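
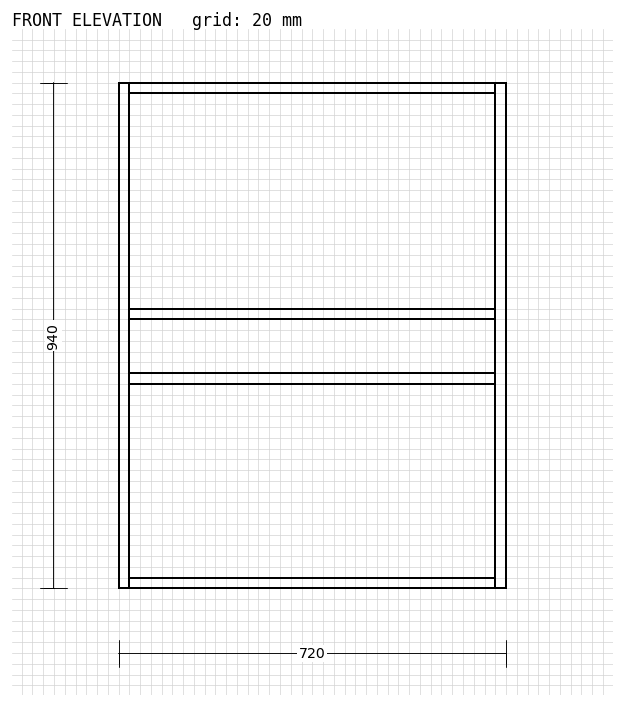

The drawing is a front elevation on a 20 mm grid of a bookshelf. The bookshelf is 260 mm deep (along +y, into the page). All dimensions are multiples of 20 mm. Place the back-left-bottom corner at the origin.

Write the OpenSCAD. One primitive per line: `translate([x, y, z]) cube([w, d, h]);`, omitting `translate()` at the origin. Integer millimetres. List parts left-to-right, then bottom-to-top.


cube([20, 260, 940]);
translate([20, 0, 0]) cube([680, 260, 20]);
translate([20, 0, 380]) cube([680, 260, 20]);
translate([20, 0, 500]) cube([680, 260, 20]);
translate([20, 0, 920]) cube([680, 260, 20]);
translate([700, 0, 0]) cube([20, 260, 940]);


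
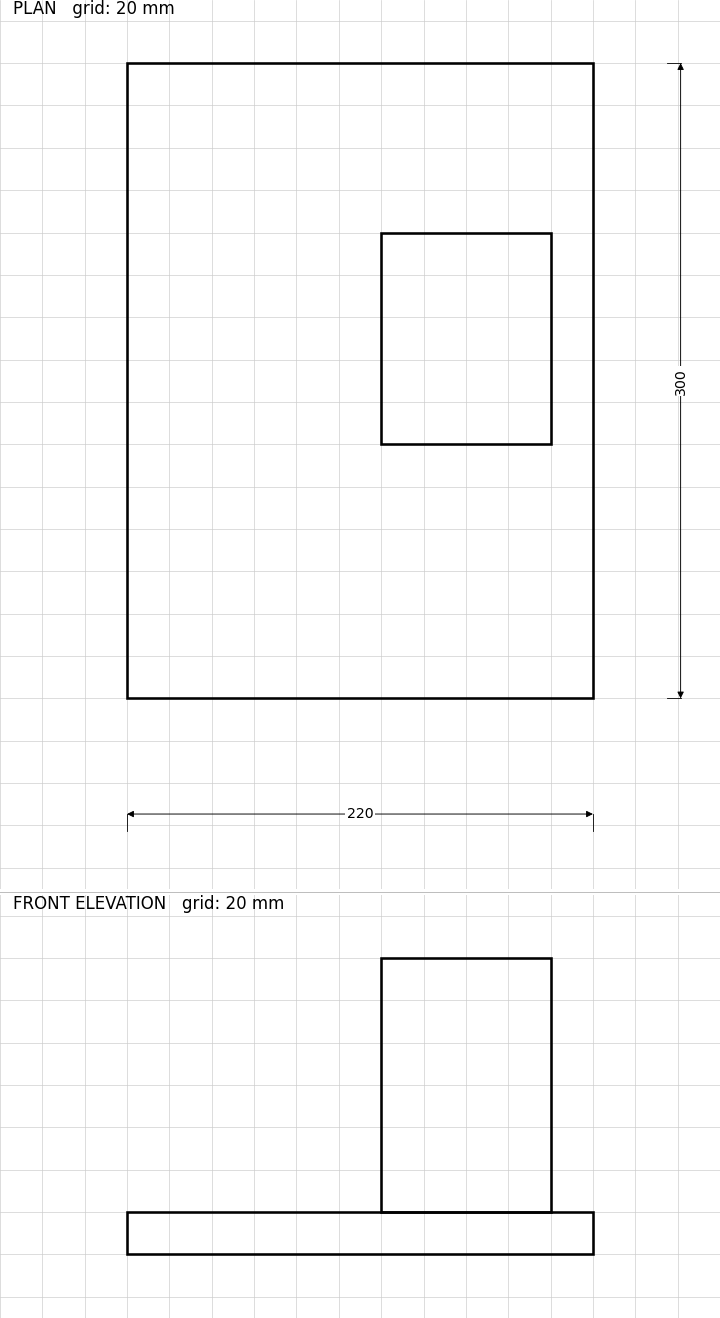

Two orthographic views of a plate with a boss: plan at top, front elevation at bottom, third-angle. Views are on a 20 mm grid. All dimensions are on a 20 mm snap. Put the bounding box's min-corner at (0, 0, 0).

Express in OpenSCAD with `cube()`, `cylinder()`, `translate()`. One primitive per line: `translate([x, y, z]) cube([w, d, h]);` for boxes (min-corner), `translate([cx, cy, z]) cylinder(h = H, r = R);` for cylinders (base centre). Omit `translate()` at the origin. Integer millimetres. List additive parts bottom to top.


cube([220, 300, 20]);
translate([120, 120, 20]) cube([80, 100, 120]);


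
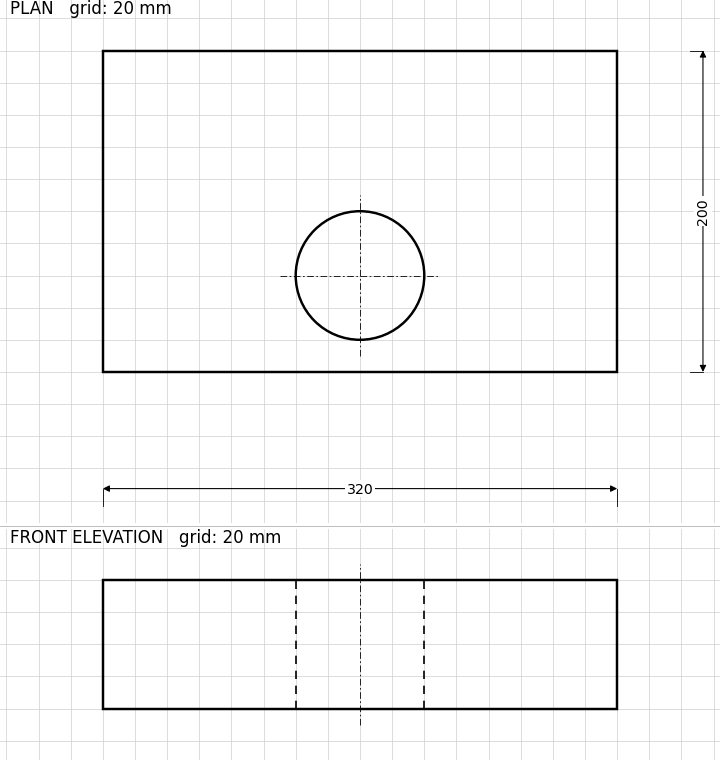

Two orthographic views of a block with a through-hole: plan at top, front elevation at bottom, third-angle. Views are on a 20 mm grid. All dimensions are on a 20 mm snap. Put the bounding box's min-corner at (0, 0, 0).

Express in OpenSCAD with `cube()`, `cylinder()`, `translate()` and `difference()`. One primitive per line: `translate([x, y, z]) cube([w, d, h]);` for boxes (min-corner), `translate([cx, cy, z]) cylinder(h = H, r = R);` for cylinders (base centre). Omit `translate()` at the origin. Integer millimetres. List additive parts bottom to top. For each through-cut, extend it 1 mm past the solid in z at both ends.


difference() {
  cube([320, 200, 80]);
  translate([160, 60, -1]) cylinder(h = 82, r = 40);
}


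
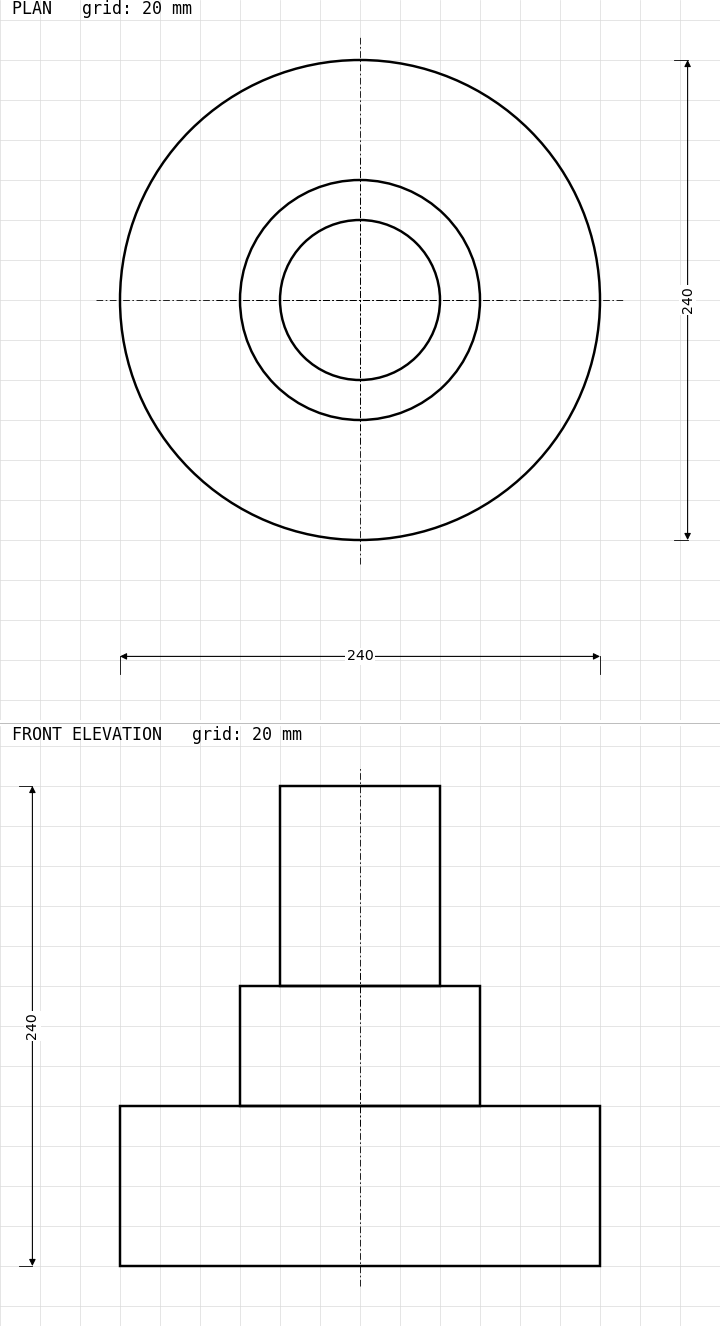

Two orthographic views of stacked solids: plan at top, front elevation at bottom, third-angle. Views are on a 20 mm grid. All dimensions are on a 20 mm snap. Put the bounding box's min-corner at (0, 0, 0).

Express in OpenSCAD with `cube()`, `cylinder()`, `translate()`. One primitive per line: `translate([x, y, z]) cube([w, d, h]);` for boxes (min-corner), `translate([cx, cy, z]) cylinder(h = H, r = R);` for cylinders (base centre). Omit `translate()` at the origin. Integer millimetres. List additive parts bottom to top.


translate([120, 120, 0]) cylinder(h = 80, r = 120);
translate([120, 120, 80]) cylinder(h = 60, r = 60);
translate([120, 120, 140]) cylinder(h = 100, r = 40);


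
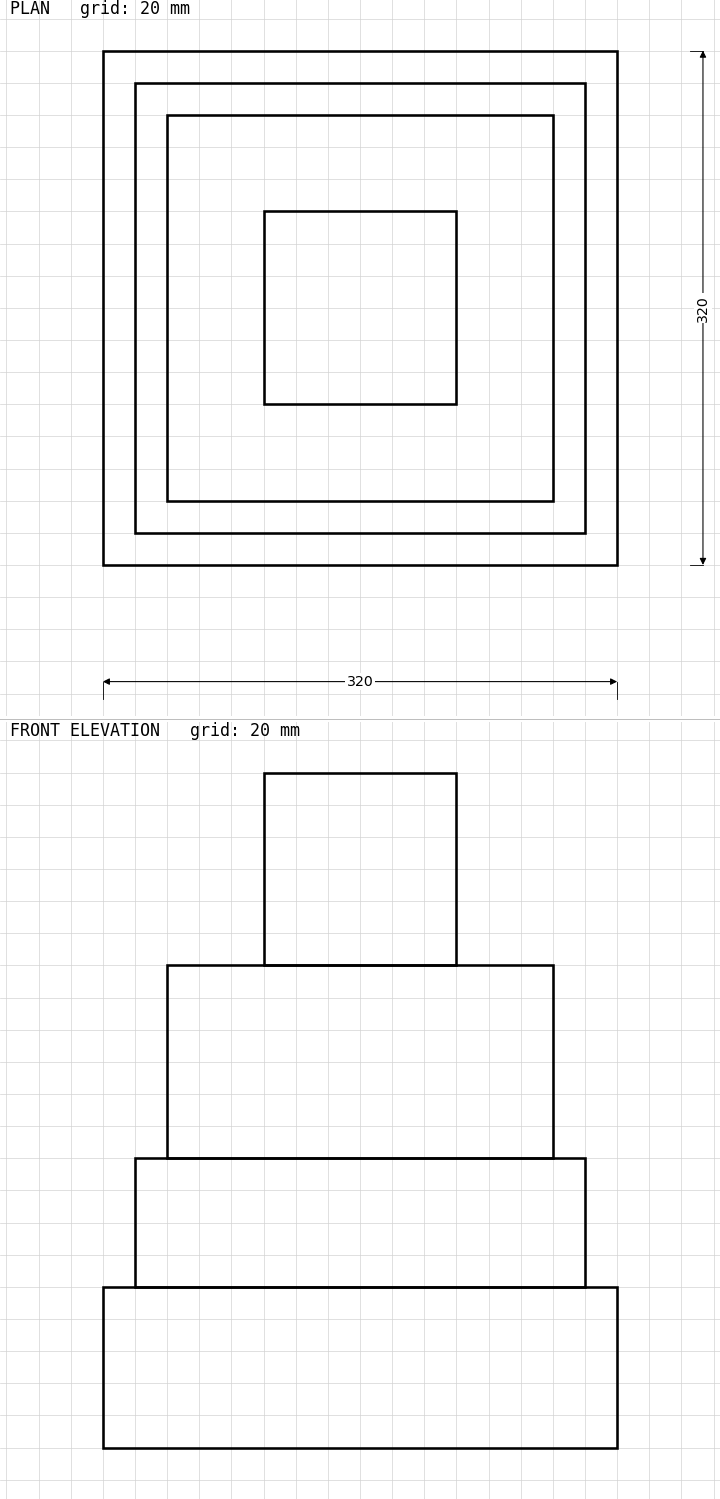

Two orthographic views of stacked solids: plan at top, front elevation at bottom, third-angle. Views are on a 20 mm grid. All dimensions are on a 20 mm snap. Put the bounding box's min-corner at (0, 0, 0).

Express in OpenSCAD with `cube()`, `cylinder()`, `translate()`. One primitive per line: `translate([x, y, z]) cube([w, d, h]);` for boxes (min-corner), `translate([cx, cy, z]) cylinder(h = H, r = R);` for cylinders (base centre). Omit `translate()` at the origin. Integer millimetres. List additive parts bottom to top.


cube([320, 320, 100]);
translate([20, 20, 100]) cube([280, 280, 80]);
translate([40, 40, 180]) cube([240, 240, 120]);
translate([100, 100, 300]) cube([120, 120, 120]);


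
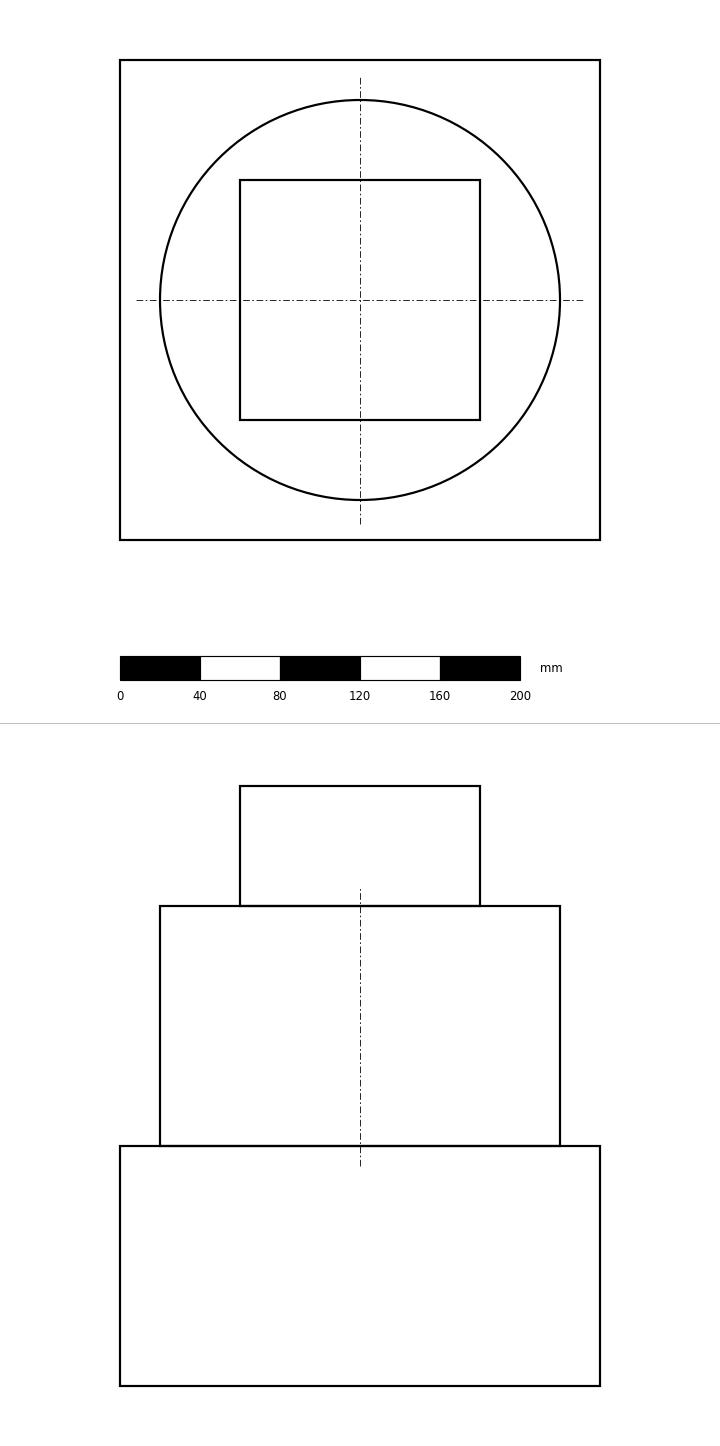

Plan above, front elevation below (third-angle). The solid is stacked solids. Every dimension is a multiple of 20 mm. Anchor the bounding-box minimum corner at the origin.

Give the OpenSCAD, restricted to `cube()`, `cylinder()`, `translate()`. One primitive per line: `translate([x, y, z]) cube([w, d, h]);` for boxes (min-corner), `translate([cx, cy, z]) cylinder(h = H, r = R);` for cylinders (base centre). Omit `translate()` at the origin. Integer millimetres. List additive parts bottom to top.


cube([240, 240, 120]);
translate([120, 120, 120]) cylinder(h = 120, r = 100);
translate([60, 60, 240]) cube([120, 120, 60]);


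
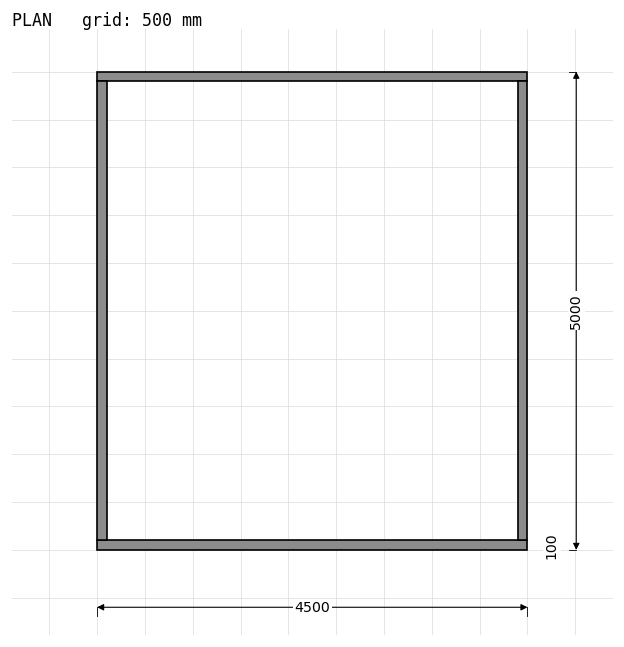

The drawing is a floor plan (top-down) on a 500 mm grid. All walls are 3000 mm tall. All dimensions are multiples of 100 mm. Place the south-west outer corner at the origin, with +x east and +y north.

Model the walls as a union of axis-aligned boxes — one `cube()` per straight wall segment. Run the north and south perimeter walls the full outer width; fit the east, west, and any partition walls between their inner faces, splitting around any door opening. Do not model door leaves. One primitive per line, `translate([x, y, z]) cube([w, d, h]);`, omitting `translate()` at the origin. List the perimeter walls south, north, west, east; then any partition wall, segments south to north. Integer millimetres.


cube([4500, 100, 3000]);
translate([0, 4900, 0]) cube([4500, 100, 3000]);
translate([0, 100, 0]) cube([100, 4800, 3000]);
translate([4400, 100, 0]) cube([100, 4800, 3000]);


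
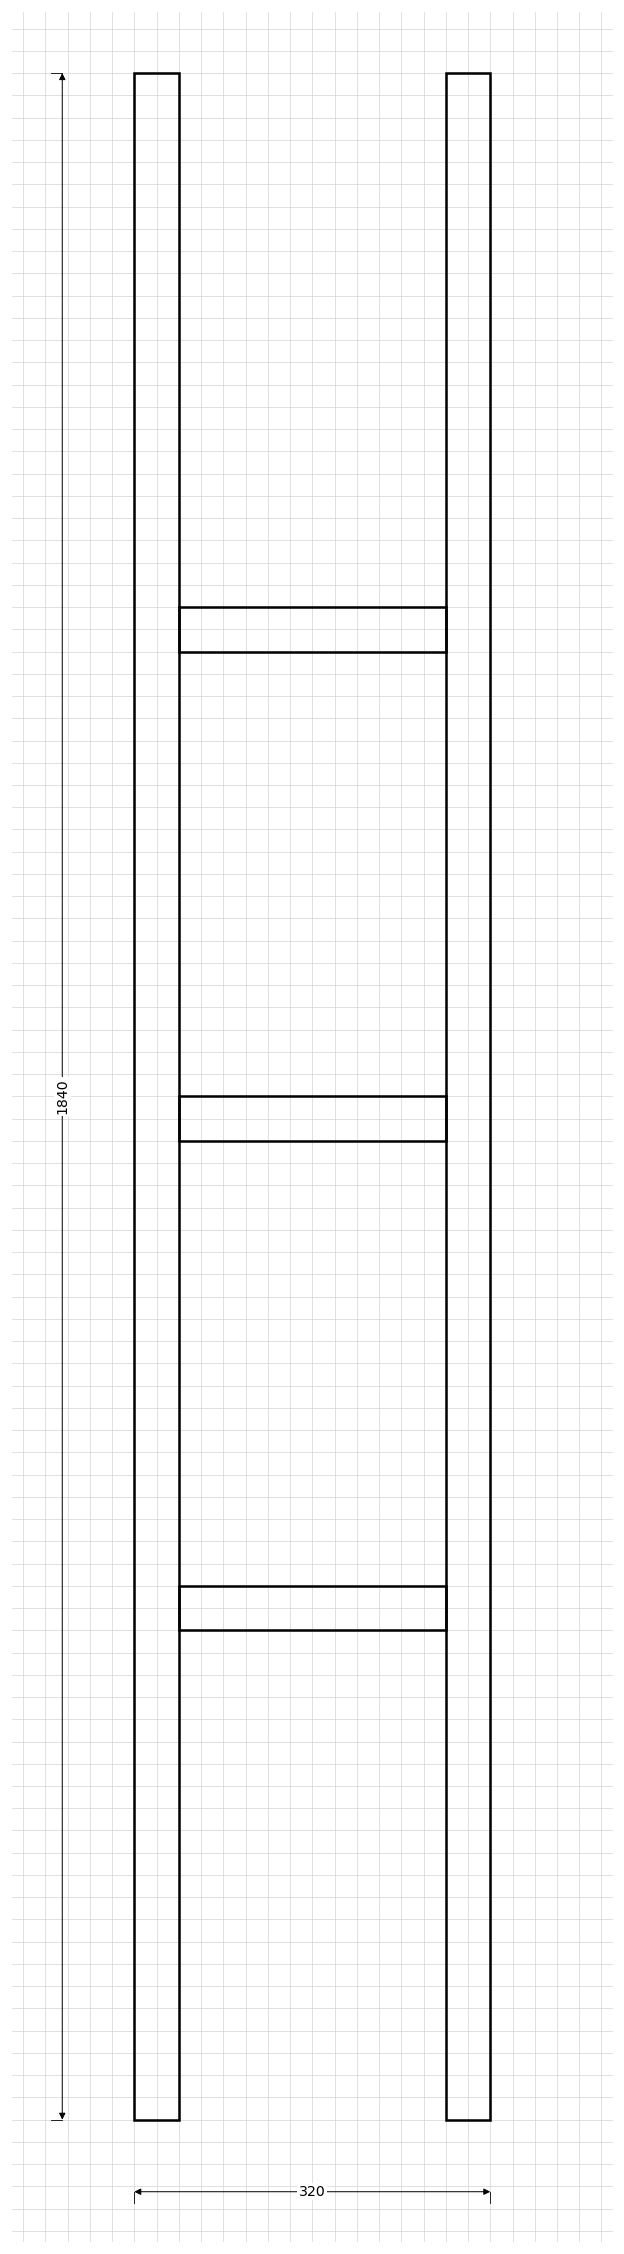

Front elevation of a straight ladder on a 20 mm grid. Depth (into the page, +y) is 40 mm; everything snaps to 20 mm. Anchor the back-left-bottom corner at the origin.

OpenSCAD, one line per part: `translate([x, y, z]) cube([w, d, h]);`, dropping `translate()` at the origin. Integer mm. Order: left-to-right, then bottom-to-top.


cube([40, 40, 1840]);
translate([40, 0, 440]) cube([240, 40, 40]);
translate([40, 0, 880]) cube([240, 40, 40]);
translate([40, 0, 1320]) cube([240, 40, 40]);
translate([280, 0, 0]) cube([40, 40, 1840]);


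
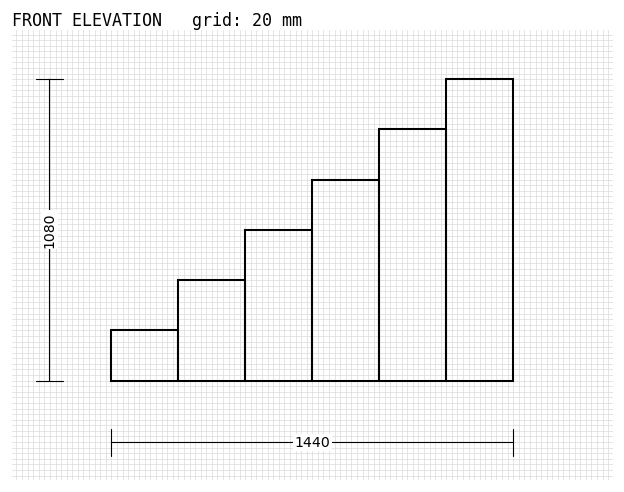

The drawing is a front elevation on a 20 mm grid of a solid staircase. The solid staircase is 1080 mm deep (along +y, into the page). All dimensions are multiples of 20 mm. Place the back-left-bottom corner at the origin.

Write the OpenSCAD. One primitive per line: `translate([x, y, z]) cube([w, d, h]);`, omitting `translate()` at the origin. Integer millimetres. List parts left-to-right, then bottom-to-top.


cube([240, 1080, 180]);
translate([240, 0, 0]) cube([240, 1080, 360]);
translate([480, 0, 0]) cube([240, 1080, 540]);
translate([720, 0, 0]) cube([240, 1080, 720]);
translate([960, 0, 0]) cube([240, 1080, 900]);
translate([1200, 0, 0]) cube([240, 1080, 1080]);


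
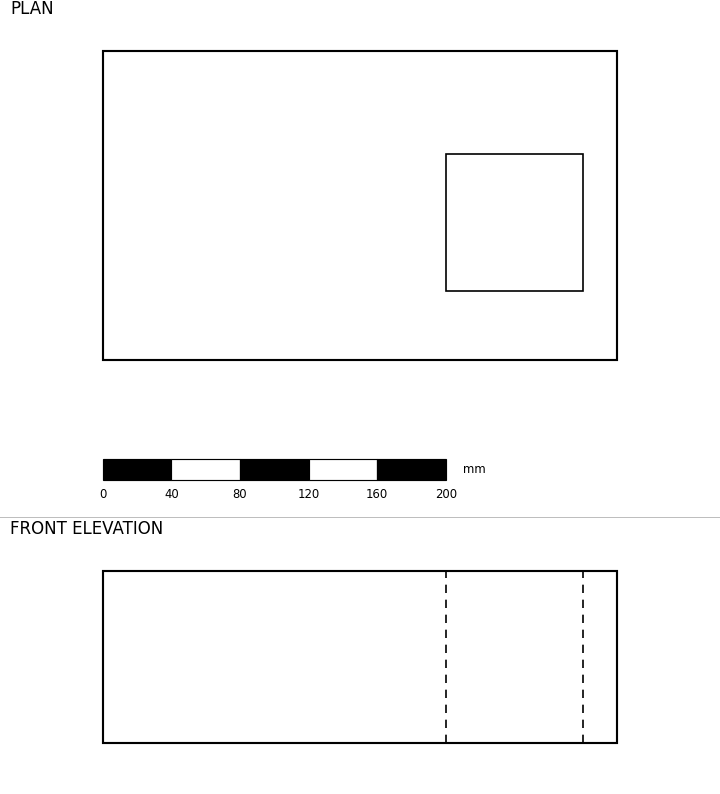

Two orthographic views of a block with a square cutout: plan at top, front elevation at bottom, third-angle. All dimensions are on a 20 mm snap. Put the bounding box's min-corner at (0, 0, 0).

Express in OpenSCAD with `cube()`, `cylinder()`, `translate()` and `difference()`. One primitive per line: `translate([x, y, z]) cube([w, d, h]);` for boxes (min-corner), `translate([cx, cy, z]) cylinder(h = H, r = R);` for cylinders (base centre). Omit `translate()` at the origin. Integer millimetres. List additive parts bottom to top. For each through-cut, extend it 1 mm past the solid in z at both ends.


difference() {
  cube([300, 180, 100]);
  translate([200, 40, -1]) cube([80, 80, 102]);
}


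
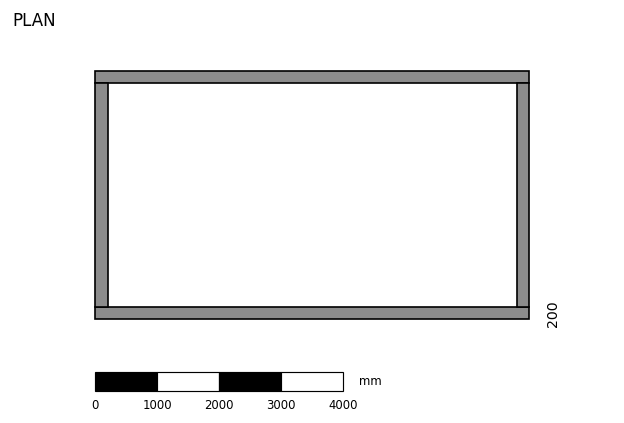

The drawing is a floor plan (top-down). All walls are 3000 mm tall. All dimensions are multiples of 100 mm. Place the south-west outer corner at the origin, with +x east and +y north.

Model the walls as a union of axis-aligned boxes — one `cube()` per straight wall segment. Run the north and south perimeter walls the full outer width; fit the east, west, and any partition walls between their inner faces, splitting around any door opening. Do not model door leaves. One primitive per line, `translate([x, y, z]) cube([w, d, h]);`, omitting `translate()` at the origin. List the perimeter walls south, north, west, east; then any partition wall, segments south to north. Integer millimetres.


cube([7000, 200, 3000]);
translate([0, 3800, 0]) cube([7000, 200, 3000]);
translate([0, 200, 0]) cube([200, 3600, 3000]);
translate([6800, 200, 0]) cube([200, 3600, 3000]);


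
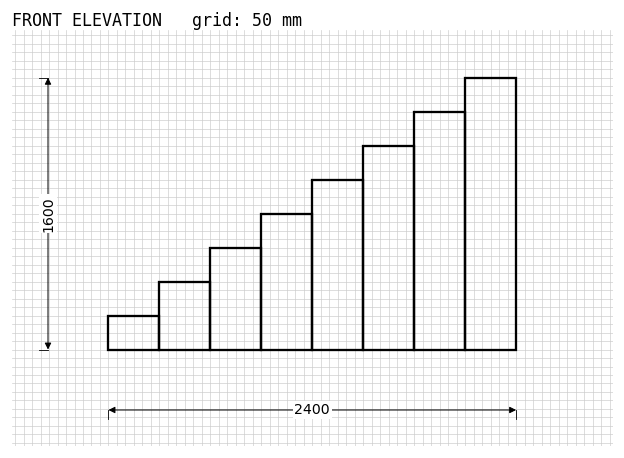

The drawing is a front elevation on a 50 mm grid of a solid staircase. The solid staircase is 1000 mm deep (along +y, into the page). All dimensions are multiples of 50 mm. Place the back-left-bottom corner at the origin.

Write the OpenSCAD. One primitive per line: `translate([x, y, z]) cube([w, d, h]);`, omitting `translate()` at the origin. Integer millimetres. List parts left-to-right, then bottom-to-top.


cube([300, 1000, 200]);
translate([300, 0, 0]) cube([300, 1000, 400]);
translate([600, 0, 0]) cube([300, 1000, 600]);
translate([900, 0, 0]) cube([300, 1000, 800]);
translate([1200, 0, 0]) cube([300, 1000, 1000]);
translate([1500, 0, 0]) cube([300, 1000, 1200]);
translate([1800, 0, 0]) cube([300, 1000, 1400]);
translate([2100, 0, 0]) cube([300, 1000, 1600]);


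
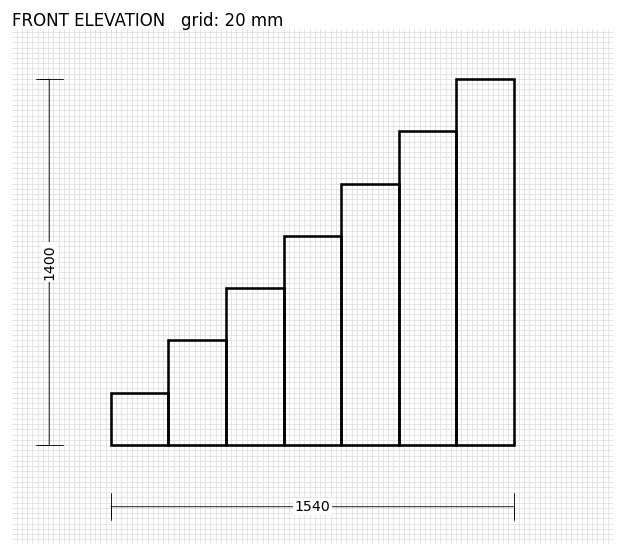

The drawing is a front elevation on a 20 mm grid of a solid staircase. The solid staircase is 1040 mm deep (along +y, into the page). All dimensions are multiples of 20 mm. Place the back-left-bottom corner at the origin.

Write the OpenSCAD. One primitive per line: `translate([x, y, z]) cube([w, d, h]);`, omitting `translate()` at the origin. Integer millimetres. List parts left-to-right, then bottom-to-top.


cube([220, 1040, 200]);
translate([220, 0, 0]) cube([220, 1040, 400]);
translate([440, 0, 0]) cube([220, 1040, 600]);
translate([660, 0, 0]) cube([220, 1040, 800]);
translate([880, 0, 0]) cube([220, 1040, 1000]);
translate([1100, 0, 0]) cube([220, 1040, 1200]);
translate([1320, 0, 0]) cube([220, 1040, 1400]);


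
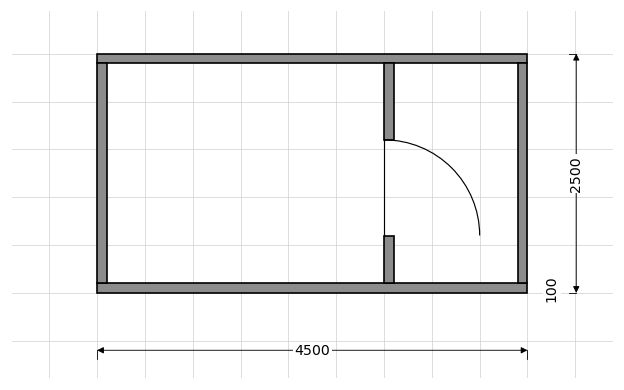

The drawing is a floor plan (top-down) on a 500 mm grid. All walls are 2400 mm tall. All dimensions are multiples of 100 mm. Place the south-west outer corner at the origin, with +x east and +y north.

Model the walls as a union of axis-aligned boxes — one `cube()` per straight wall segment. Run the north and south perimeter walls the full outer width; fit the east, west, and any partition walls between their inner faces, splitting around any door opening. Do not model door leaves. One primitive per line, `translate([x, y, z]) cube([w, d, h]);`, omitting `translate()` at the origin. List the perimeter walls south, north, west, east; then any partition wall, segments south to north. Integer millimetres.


cube([4500, 100, 2400]);
translate([0, 2400, 0]) cube([4500, 100, 2400]);
translate([0, 100, 0]) cube([100, 2300, 2400]);
translate([4400, 100, 0]) cube([100, 2300, 2400]);
translate([3000, 100, 0]) cube([100, 500, 2400]);
translate([3000, 1600, 0]) cube([100, 800, 2400]);


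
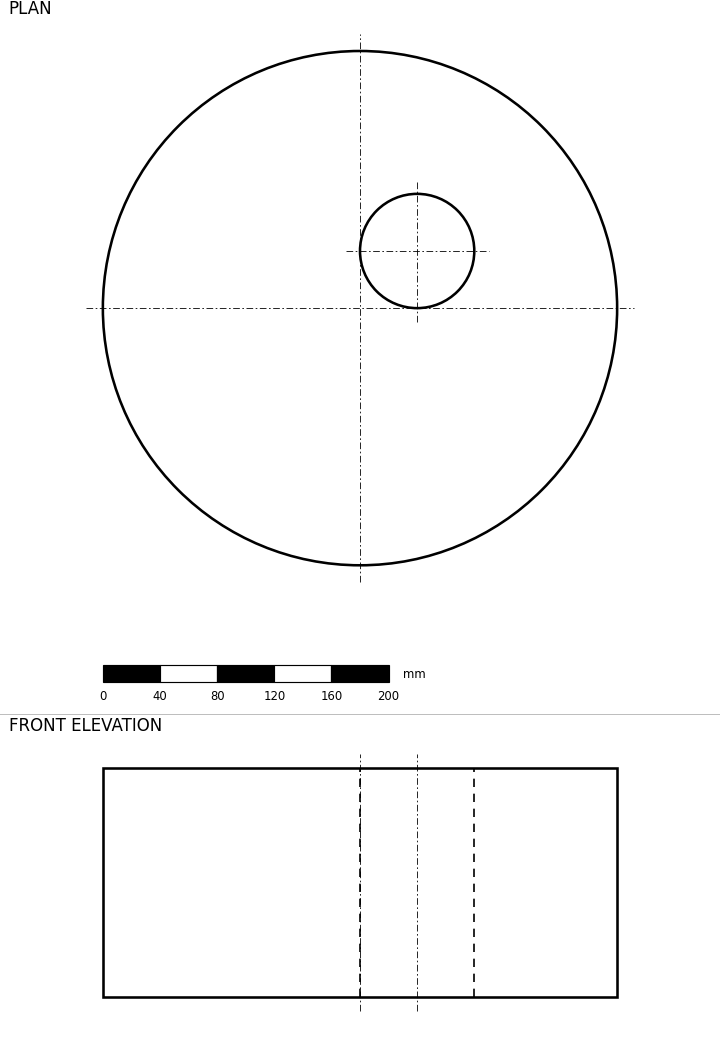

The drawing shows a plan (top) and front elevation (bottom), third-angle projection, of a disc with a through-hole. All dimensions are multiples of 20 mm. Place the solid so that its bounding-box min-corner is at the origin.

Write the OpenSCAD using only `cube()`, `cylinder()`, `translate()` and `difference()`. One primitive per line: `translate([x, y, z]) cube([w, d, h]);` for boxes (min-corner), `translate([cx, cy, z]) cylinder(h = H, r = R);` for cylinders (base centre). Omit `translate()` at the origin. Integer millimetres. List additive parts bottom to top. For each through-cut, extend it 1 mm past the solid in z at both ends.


difference() {
  translate([180, 180, 0]) cylinder(h = 160, r = 180);
  translate([220, 220, -1]) cylinder(h = 162, r = 40);
}


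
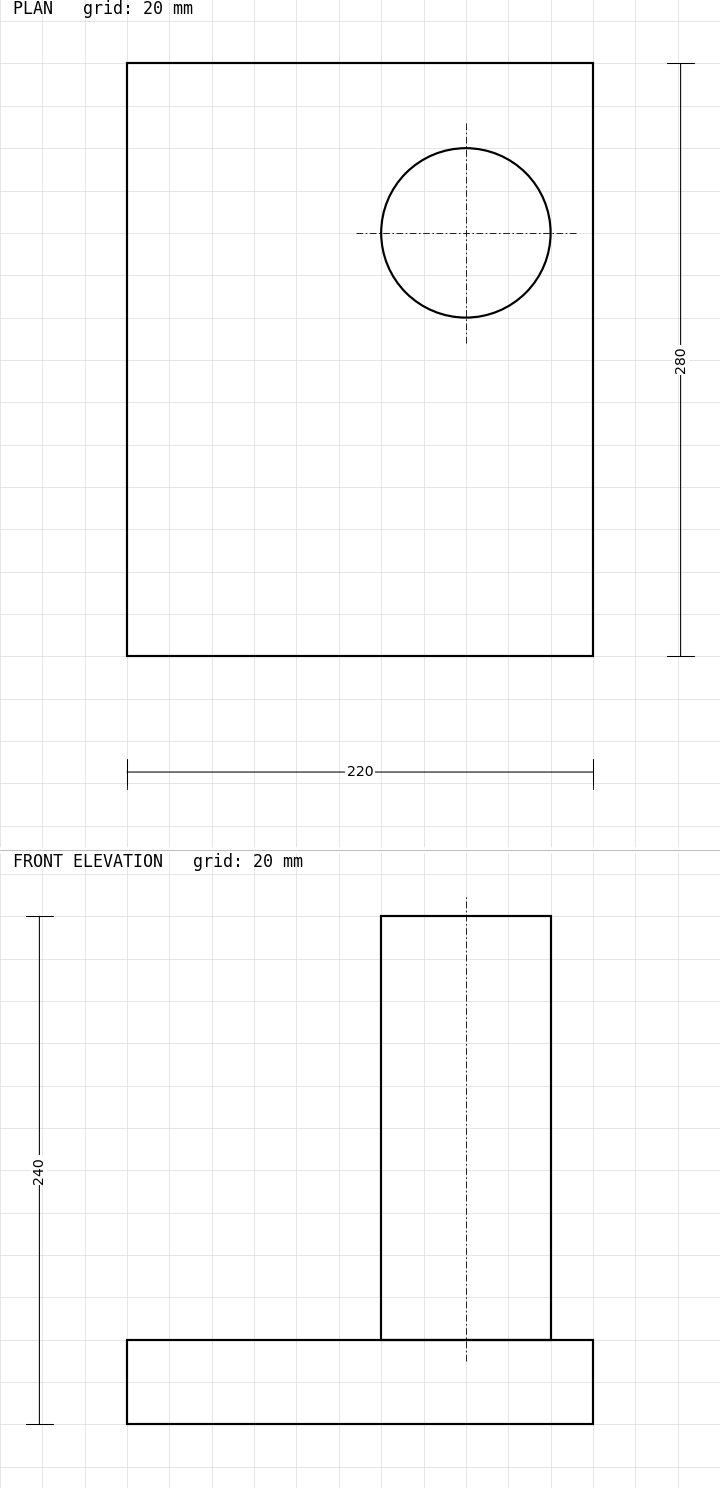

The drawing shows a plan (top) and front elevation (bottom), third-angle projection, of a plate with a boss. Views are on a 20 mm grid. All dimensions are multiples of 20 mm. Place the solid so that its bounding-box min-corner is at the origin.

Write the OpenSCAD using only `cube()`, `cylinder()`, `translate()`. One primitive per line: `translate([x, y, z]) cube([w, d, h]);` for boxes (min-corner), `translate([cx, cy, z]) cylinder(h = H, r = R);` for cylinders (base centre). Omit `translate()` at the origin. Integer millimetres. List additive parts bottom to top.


cube([220, 280, 40]);
translate([160, 200, 40]) cylinder(h = 200, r = 40);


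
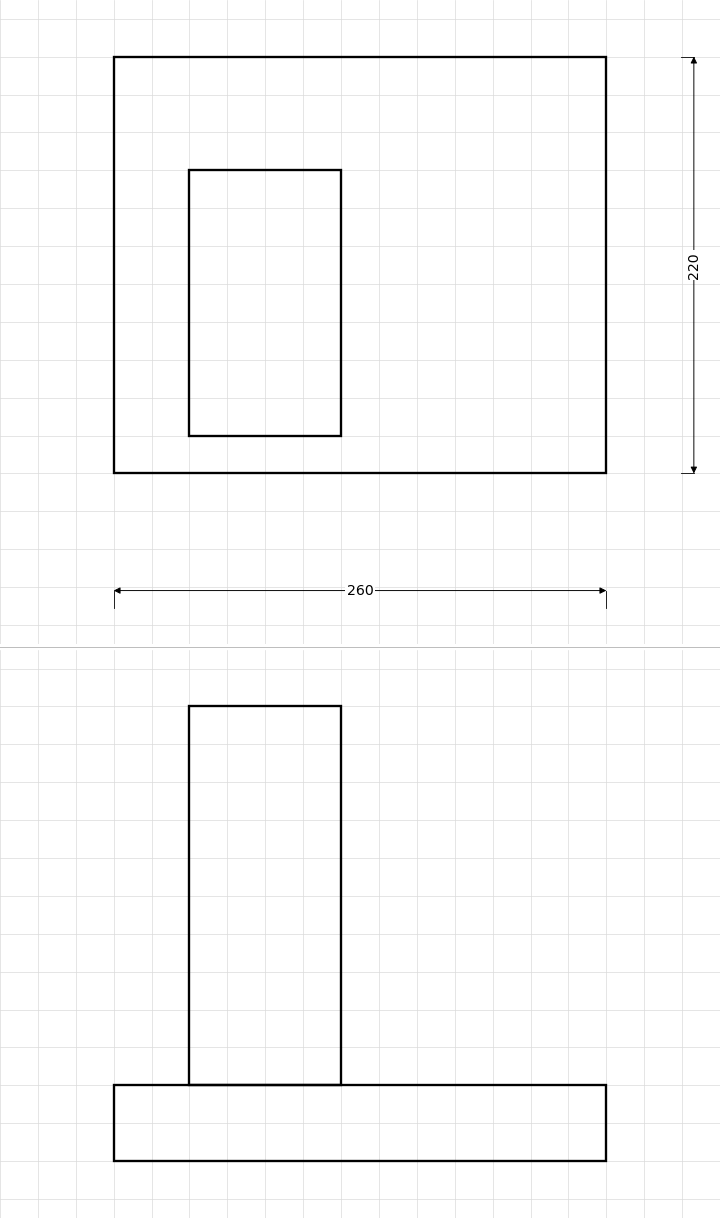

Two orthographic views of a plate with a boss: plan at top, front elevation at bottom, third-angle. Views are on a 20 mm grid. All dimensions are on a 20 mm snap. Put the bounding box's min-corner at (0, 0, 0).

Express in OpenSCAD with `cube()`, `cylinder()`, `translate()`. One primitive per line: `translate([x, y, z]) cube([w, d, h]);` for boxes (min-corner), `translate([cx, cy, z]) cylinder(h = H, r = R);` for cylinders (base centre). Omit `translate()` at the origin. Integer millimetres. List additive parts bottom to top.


cube([260, 220, 40]);
translate([40, 20, 40]) cube([80, 140, 200]);


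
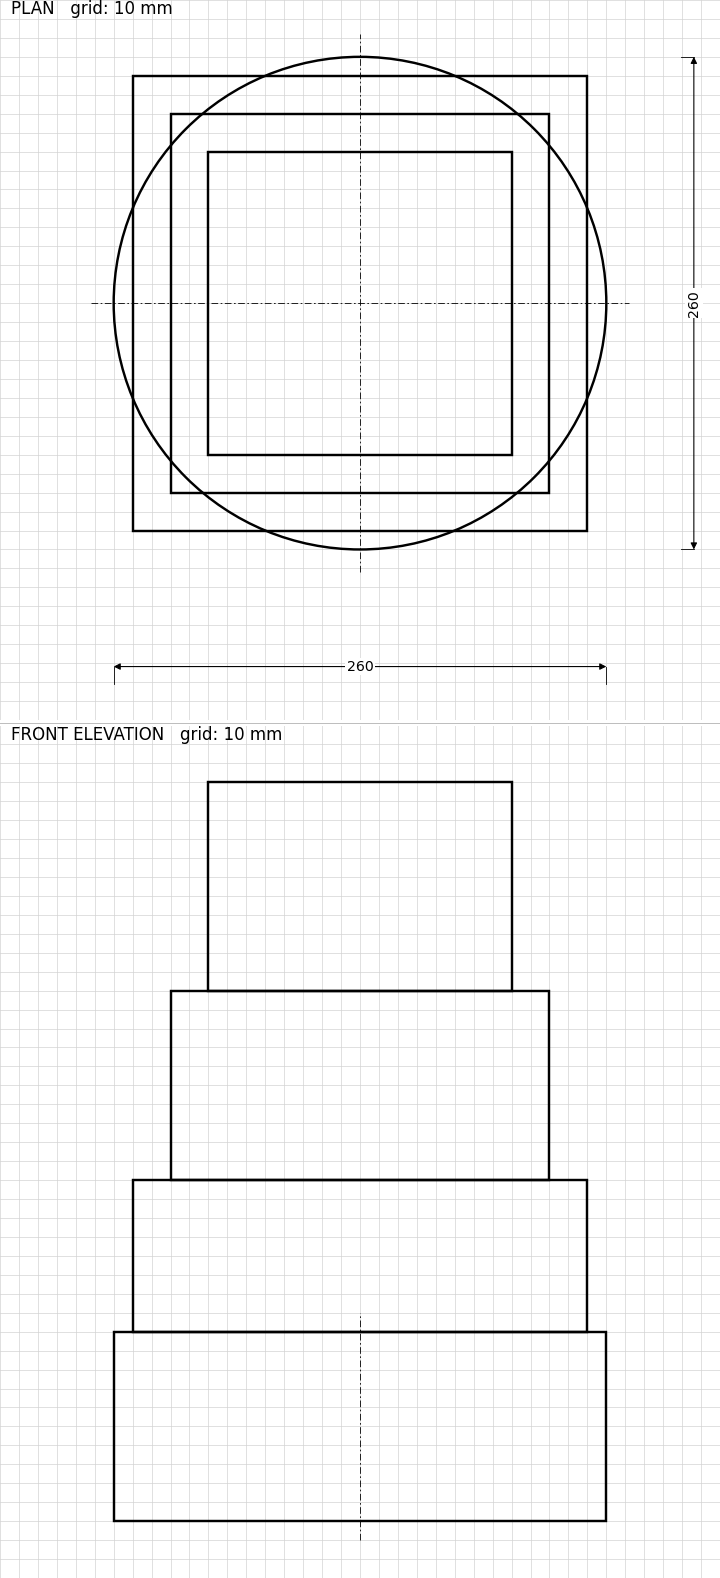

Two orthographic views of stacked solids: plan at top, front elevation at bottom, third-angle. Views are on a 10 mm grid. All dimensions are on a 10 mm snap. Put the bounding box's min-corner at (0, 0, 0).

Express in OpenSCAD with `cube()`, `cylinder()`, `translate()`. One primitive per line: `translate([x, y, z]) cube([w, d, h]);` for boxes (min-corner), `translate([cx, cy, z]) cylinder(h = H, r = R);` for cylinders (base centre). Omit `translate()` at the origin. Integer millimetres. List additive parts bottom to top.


translate([130, 130, 0]) cylinder(h = 100, r = 130);
translate([10, 10, 100]) cube([240, 240, 80]);
translate([30, 30, 180]) cube([200, 200, 100]);
translate([50, 50, 280]) cube([160, 160, 110]);


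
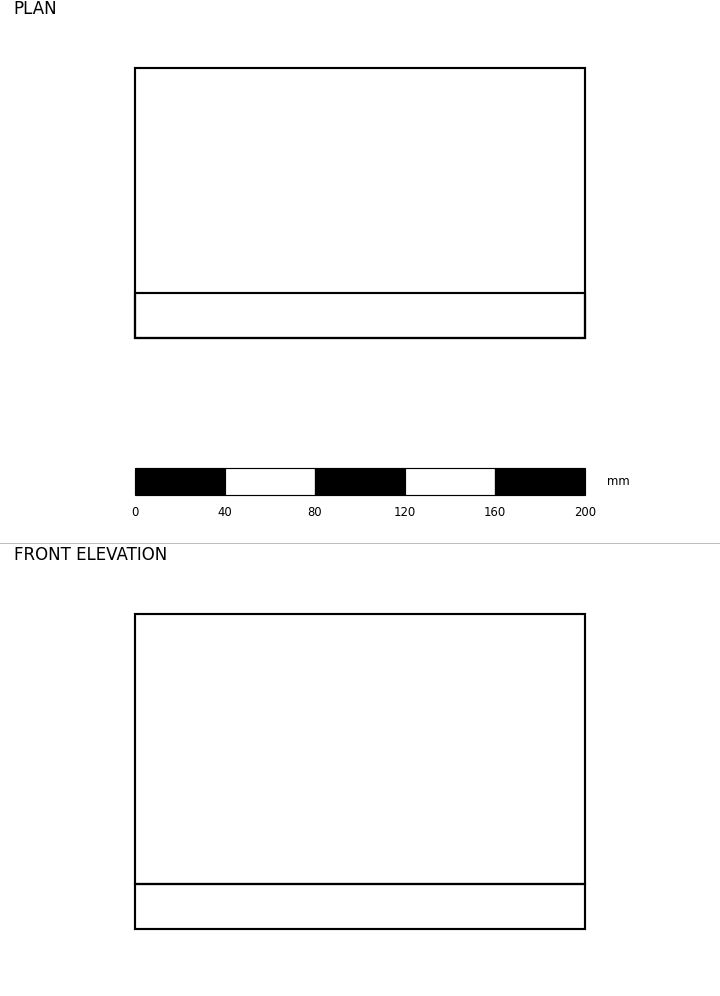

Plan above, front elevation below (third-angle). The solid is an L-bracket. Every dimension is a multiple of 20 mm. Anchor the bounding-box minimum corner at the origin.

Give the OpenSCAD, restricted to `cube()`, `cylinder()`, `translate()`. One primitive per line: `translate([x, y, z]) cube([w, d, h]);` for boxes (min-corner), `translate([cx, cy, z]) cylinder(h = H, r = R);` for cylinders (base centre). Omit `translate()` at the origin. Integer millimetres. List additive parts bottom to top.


cube([200, 120, 20]);
translate([0, 0, 20]) cube([200, 20, 120]);


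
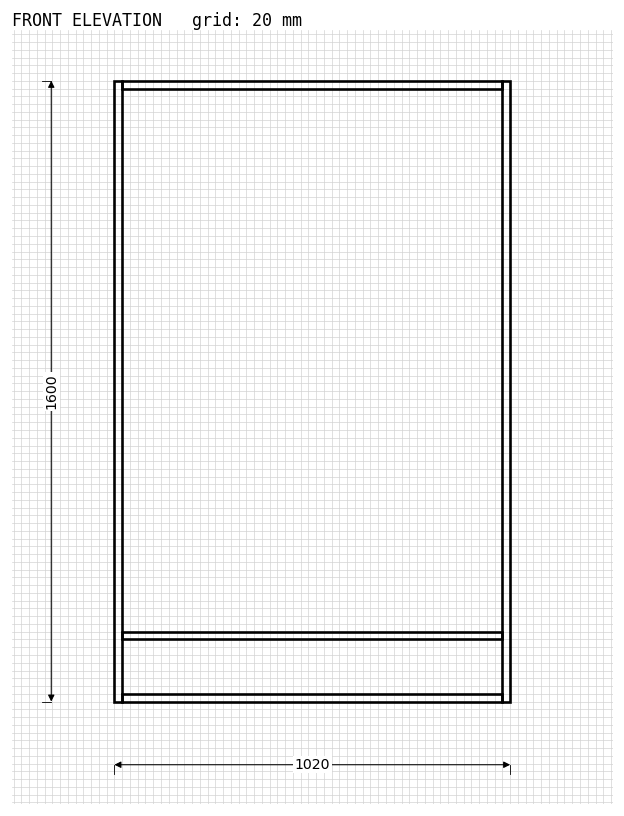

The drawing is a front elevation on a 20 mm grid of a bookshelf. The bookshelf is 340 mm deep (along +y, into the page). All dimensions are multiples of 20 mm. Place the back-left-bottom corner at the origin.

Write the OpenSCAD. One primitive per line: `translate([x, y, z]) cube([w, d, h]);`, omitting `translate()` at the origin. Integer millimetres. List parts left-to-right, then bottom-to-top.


cube([20, 340, 1600]);
translate([20, 0, 0]) cube([980, 340, 20]);
translate([20, 0, 160]) cube([980, 340, 20]);
translate([20, 0, 1580]) cube([980, 340, 20]);
translate([1000, 0, 0]) cube([20, 340, 1600]);


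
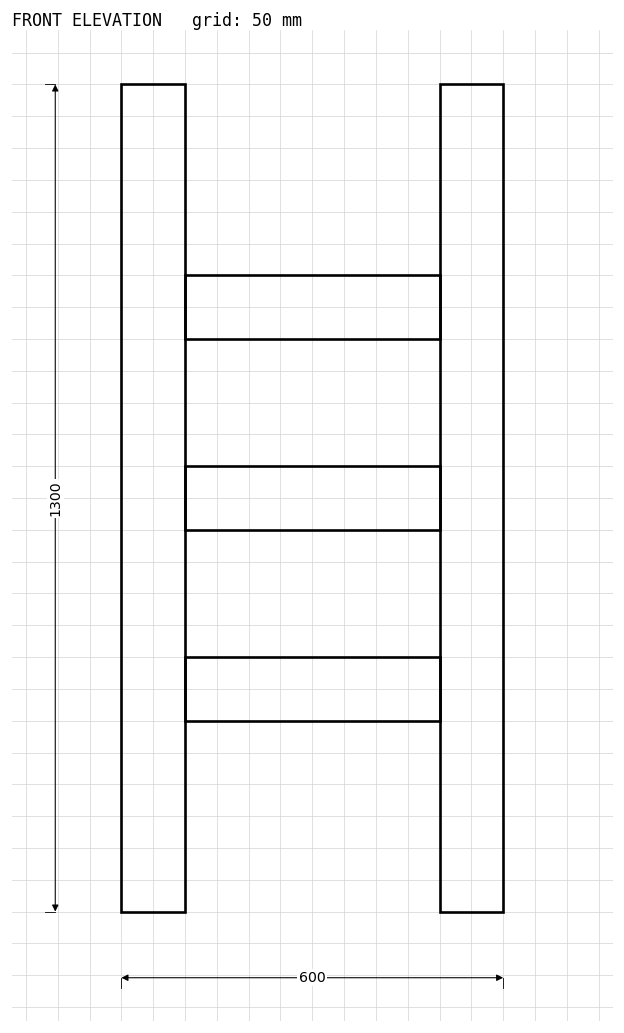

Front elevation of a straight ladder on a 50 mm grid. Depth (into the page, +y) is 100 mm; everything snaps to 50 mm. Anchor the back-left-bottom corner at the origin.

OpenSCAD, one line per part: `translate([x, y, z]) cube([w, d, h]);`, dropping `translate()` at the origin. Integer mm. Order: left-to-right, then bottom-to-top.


cube([100, 100, 1300]);
translate([100, 0, 300]) cube([400, 100, 100]);
translate([100, 0, 600]) cube([400, 100, 100]);
translate([100, 0, 900]) cube([400, 100, 100]);
translate([500, 0, 0]) cube([100, 100, 1300]);


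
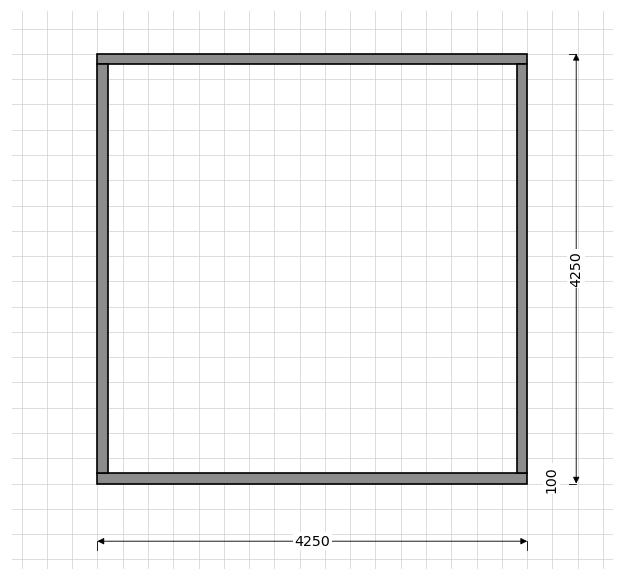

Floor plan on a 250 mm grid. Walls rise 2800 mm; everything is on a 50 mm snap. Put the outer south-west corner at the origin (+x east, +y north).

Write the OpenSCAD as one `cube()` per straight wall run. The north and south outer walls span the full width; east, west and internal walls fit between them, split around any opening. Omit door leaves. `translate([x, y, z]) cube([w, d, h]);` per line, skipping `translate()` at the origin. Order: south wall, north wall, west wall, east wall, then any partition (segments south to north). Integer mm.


cube([4250, 100, 2800]);
translate([0, 4150, 0]) cube([4250, 100, 2800]);
translate([0, 100, 0]) cube([100, 4050, 2800]);
translate([4150, 100, 0]) cube([100, 4050, 2800]);


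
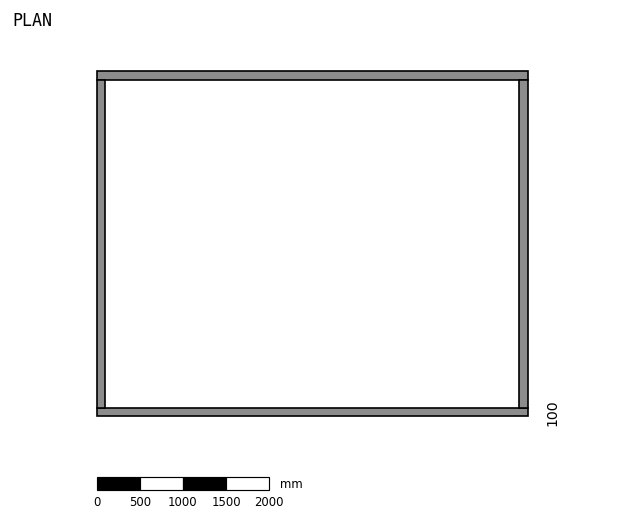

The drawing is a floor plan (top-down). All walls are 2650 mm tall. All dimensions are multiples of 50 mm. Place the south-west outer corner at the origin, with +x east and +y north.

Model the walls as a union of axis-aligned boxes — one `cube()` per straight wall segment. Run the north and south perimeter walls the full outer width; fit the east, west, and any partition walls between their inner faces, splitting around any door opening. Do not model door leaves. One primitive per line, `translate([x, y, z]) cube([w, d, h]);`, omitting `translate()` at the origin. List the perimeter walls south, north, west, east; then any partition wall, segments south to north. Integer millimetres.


cube([5000, 100, 2650]);
translate([0, 3900, 0]) cube([5000, 100, 2650]);
translate([0, 100, 0]) cube([100, 3800, 2650]);
translate([4900, 100, 0]) cube([100, 3800, 2650]);


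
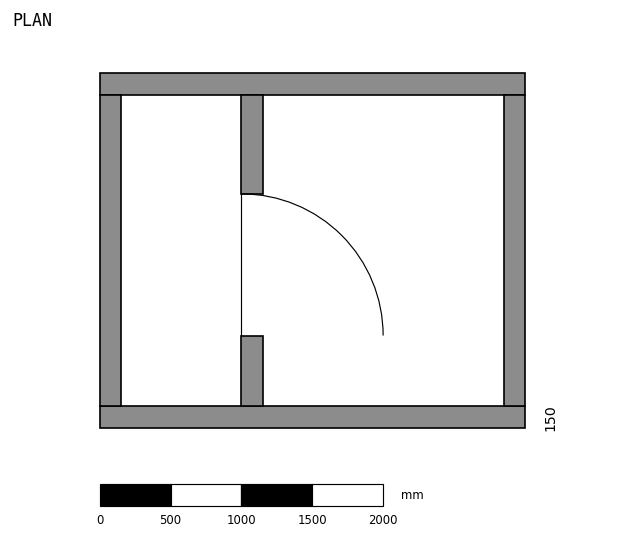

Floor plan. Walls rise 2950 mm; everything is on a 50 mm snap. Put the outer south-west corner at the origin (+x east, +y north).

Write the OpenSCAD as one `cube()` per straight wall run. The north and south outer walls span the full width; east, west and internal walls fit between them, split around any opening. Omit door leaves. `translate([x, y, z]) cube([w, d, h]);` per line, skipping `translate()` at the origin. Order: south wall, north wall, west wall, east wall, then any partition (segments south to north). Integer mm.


cube([3000, 150, 2950]);
translate([0, 2350, 0]) cube([3000, 150, 2950]);
translate([0, 150, 0]) cube([150, 2200, 2950]);
translate([2850, 150, 0]) cube([150, 2200, 2950]);
translate([1000, 150, 0]) cube([150, 500, 2950]);
translate([1000, 1650, 0]) cube([150, 700, 2950]);


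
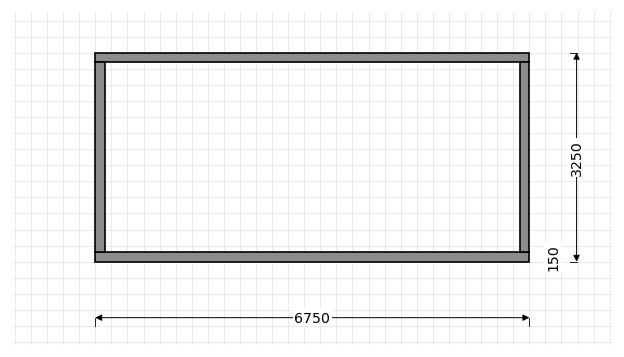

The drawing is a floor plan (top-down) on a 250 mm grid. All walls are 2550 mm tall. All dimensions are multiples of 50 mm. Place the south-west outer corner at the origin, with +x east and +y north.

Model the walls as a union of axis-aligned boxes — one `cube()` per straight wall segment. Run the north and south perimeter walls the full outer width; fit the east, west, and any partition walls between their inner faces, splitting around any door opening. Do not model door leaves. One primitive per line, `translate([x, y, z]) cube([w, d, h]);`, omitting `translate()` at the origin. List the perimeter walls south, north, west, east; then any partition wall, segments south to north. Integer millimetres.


cube([6750, 150, 2550]);
translate([0, 3100, 0]) cube([6750, 150, 2550]);
translate([0, 150, 0]) cube([150, 2950, 2550]);
translate([6600, 150, 0]) cube([150, 2950, 2550]);


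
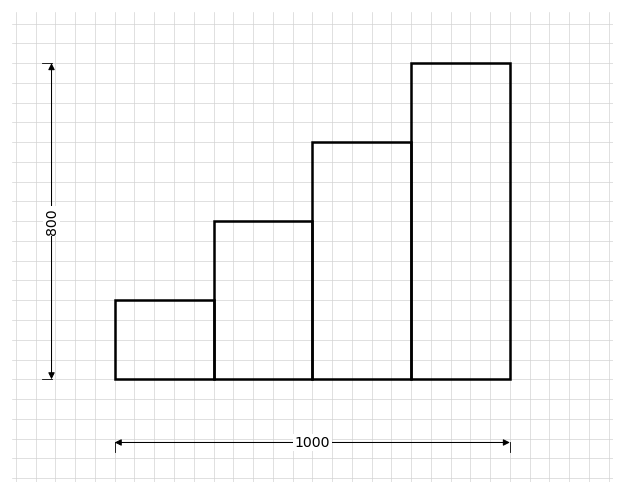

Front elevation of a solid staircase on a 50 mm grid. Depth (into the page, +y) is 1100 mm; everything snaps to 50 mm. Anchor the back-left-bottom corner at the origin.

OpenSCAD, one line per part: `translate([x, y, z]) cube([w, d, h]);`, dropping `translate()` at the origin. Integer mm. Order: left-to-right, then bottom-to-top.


cube([250, 1100, 200]);
translate([250, 0, 0]) cube([250, 1100, 400]);
translate([500, 0, 0]) cube([250, 1100, 600]);
translate([750, 0, 0]) cube([250, 1100, 800]);


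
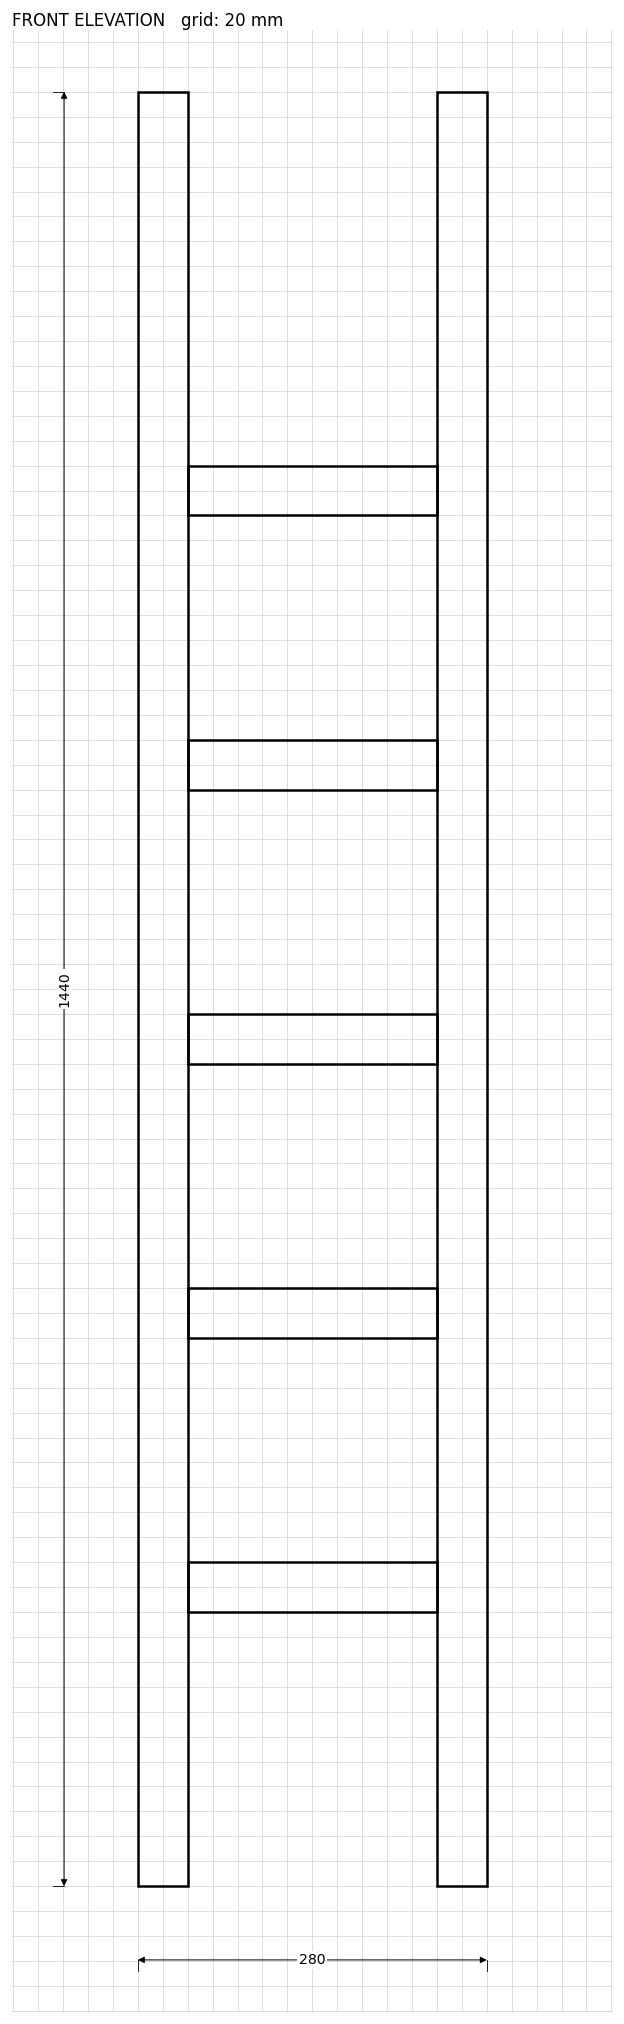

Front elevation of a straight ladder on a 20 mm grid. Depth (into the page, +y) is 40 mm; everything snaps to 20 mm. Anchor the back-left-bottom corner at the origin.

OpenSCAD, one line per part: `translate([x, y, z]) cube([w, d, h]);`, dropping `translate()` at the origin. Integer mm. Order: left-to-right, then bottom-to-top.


cube([40, 40, 1440]);
translate([40, 0, 220]) cube([200, 40, 40]);
translate([40, 0, 440]) cube([200, 40, 40]);
translate([40, 0, 660]) cube([200, 40, 40]);
translate([40, 0, 880]) cube([200, 40, 40]);
translate([40, 0, 1100]) cube([200, 40, 40]);
translate([240, 0, 0]) cube([40, 40, 1440]);


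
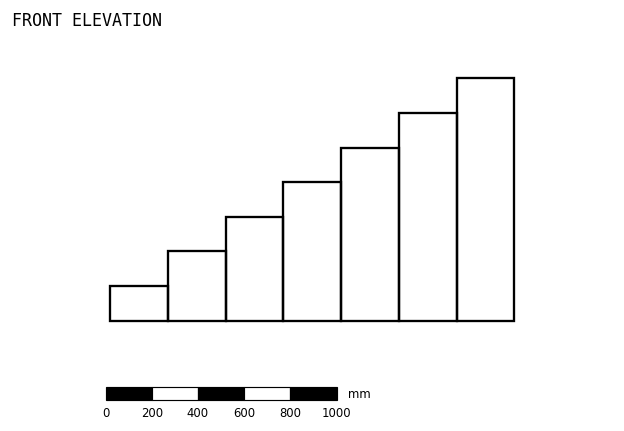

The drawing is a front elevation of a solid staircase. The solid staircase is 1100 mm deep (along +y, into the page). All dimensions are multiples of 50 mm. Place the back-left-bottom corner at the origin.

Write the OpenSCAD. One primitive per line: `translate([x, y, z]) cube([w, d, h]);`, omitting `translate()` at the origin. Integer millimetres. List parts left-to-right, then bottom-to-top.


cube([250, 1100, 150]);
translate([250, 0, 0]) cube([250, 1100, 300]);
translate([500, 0, 0]) cube([250, 1100, 450]);
translate([750, 0, 0]) cube([250, 1100, 600]);
translate([1000, 0, 0]) cube([250, 1100, 750]);
translate([1250, 0, 0]) cube([250, 1100, 900]);
translate([1500, 0, 0]) cube([250, 1100, 1050]);


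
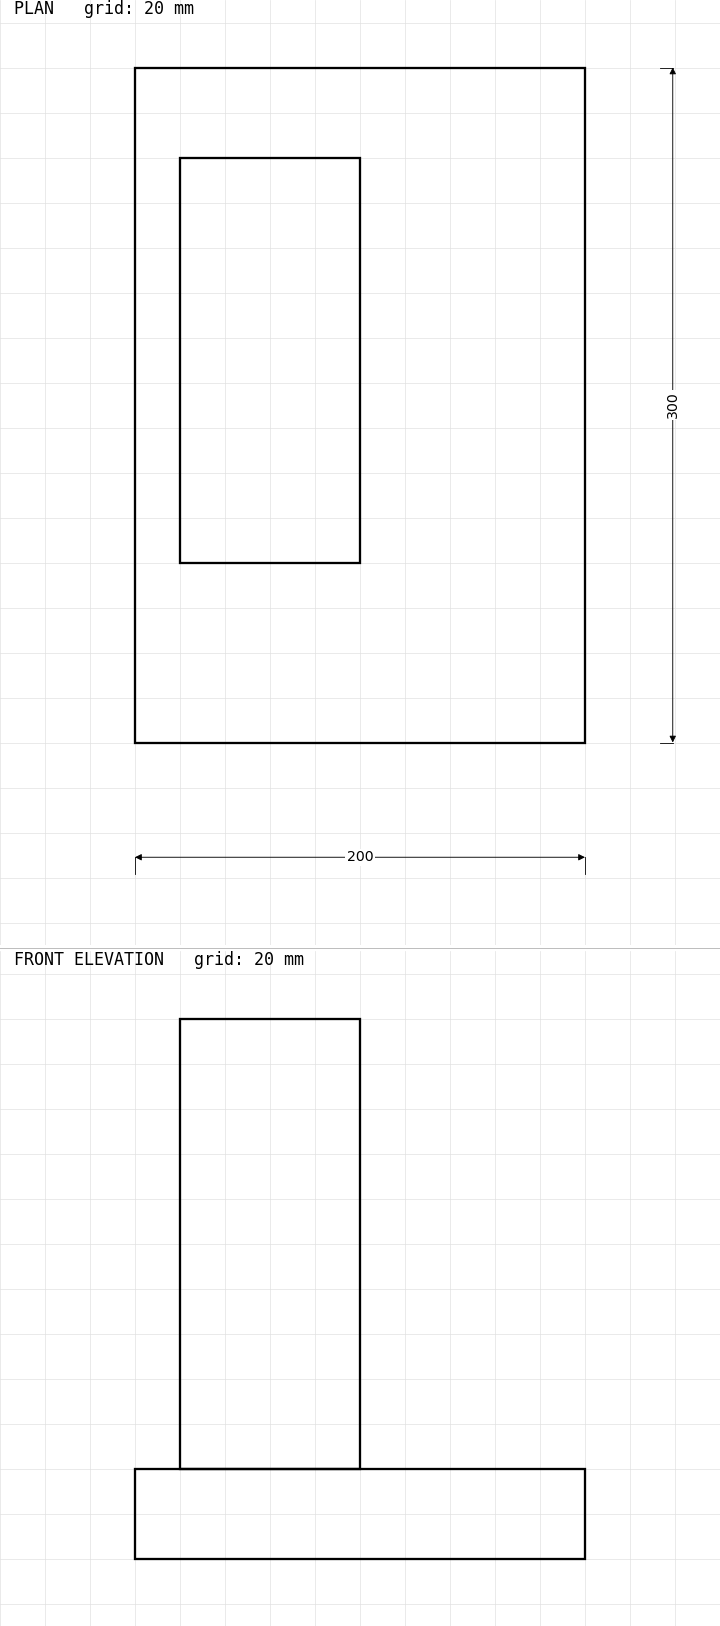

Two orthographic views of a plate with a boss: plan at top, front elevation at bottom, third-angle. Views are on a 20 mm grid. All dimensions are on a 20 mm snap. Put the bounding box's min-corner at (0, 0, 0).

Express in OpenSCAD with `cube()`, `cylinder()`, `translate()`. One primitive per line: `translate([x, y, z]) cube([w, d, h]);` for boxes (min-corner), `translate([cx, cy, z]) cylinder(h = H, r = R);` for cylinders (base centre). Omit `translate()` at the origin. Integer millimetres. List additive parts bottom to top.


cube([200, 300, 40]);
translate([20, 80, 40]) cube([80, 180, 200]);


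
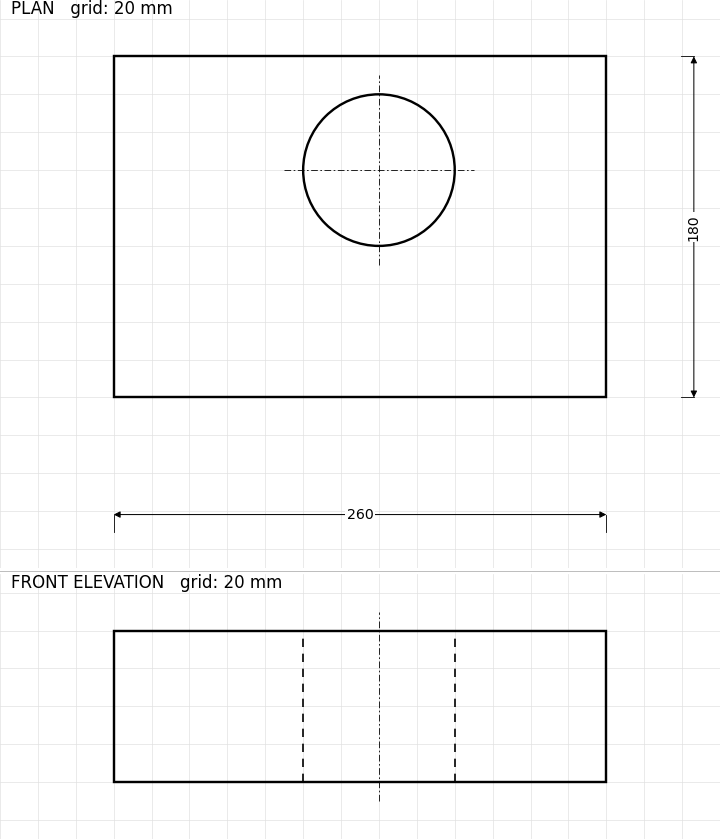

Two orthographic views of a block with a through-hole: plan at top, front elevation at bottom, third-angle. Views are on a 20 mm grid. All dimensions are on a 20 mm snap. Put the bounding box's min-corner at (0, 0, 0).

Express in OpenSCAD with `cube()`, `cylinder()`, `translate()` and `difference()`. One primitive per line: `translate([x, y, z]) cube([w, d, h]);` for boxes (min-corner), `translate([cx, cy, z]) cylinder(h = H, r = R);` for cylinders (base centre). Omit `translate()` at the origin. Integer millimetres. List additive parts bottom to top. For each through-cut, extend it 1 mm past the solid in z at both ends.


difference() {
  cube([260, 180, 80]);
  translate([140, 120, -1]) cylinder(h = 82, r = 40);
}


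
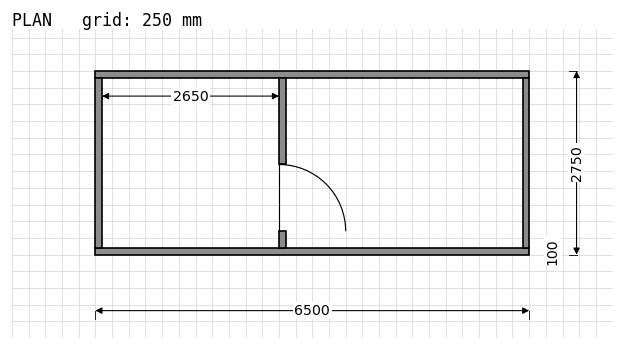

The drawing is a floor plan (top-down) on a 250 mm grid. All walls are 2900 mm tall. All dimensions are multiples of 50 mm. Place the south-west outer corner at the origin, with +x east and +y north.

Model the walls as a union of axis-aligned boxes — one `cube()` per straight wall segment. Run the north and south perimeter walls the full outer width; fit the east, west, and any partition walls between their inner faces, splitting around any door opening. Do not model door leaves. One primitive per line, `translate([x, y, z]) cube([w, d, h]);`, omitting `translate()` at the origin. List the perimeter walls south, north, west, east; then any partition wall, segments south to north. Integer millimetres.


cube([6500, 100, 2900]);
translate([0, 2650, 0]) cube([6500, 100, 2900]);
translate([0, 100, 0]) cube([100, 2550, 2900]);
translate([6400, 100, 0]) cube([100, 2550, 2900]);
translate([2750, 100, 0]) cube([100, 250, 2900]);
translate([2750, 1350, 0]) cube([100, 1300, 2900]);


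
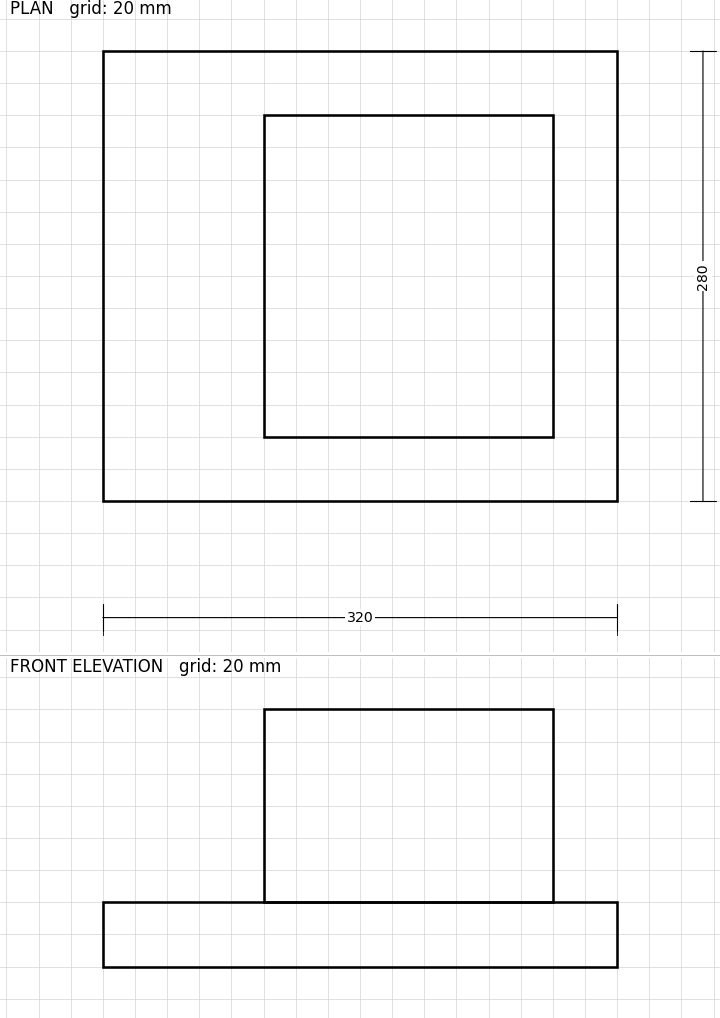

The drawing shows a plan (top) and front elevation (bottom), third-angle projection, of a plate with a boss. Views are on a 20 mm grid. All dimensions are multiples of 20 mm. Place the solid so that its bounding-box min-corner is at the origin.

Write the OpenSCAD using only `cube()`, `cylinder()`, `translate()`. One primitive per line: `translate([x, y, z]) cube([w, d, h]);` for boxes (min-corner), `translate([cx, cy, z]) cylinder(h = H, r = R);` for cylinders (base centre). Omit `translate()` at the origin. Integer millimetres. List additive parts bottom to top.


cube([320, 280, 40]);
translate([100, 40, 40]) cube([180, 200, 120]);


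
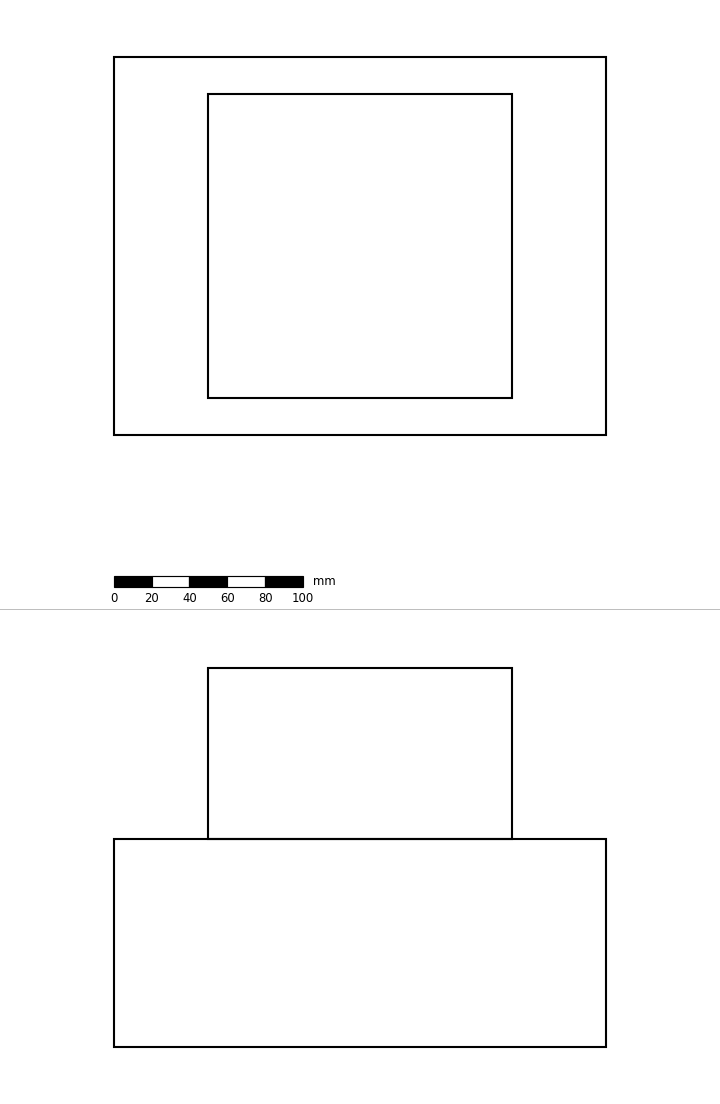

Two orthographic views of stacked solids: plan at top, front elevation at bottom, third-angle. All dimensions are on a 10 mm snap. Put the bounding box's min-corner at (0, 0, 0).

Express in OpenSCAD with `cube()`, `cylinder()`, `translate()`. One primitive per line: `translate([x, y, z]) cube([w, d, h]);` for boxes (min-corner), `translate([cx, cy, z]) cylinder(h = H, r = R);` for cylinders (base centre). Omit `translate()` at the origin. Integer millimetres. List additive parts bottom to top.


cube([260, 200, 110]);
translate([50, 20, 110]) cube([160, 160, 90]);


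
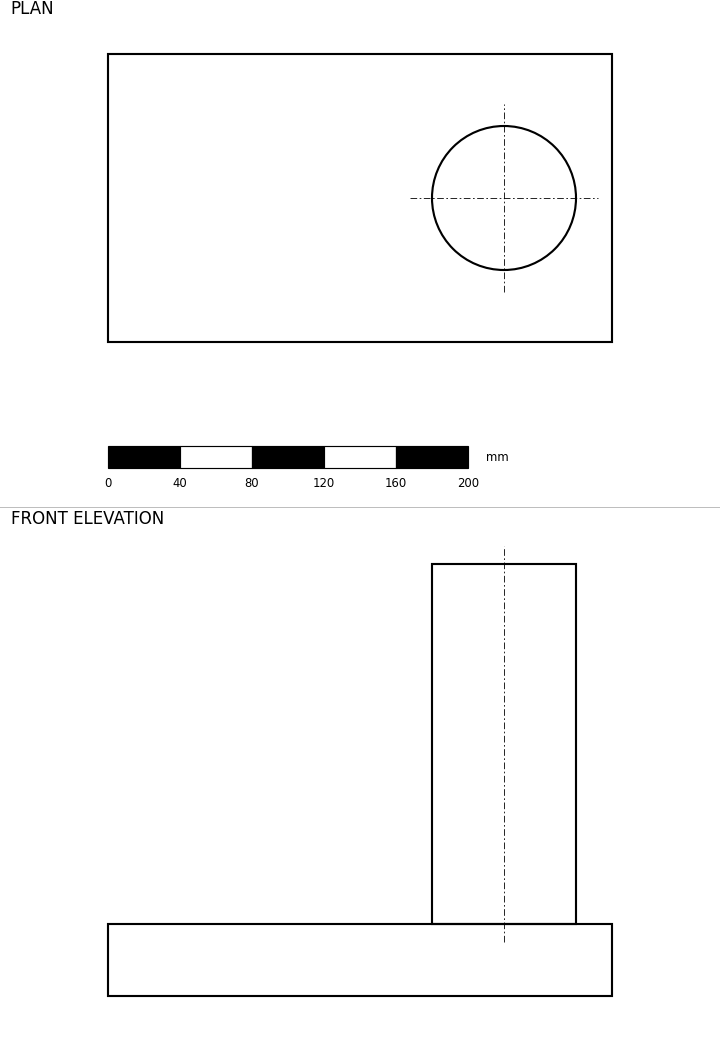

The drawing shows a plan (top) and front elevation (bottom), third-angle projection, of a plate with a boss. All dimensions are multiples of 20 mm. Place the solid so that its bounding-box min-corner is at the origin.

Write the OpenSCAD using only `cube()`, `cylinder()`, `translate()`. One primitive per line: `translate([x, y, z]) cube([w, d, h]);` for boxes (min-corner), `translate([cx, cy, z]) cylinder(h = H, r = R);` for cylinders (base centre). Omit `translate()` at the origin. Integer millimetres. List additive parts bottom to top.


cube([280, 160, 40]);
translate([220, 80, 40]) cylinder(h = 200, r = 40);


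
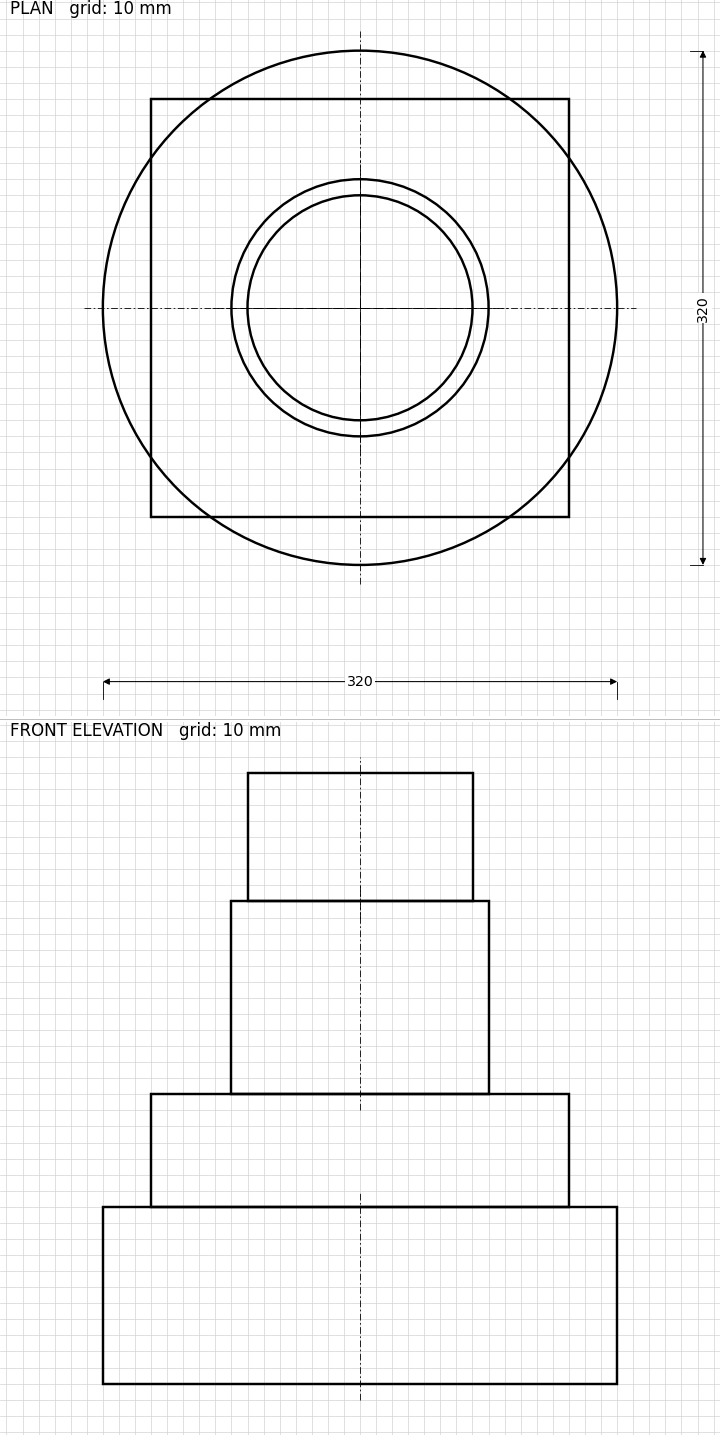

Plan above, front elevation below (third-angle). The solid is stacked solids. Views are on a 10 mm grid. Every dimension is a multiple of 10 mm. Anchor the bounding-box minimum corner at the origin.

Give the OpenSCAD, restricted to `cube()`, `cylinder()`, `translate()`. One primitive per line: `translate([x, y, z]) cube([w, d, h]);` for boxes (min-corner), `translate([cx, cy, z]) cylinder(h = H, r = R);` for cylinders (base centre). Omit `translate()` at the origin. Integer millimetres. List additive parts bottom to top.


translate([160, 160, 0]) cylinder(h = 110, r = 160);
translate([30, 30, 110]) cube([260, 260, 70]);
translate([160, 160, 180]) cylinder(h = 120, r = 80);
translate([160, 160, 300]) cylinder(h = 80, r = 70);
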